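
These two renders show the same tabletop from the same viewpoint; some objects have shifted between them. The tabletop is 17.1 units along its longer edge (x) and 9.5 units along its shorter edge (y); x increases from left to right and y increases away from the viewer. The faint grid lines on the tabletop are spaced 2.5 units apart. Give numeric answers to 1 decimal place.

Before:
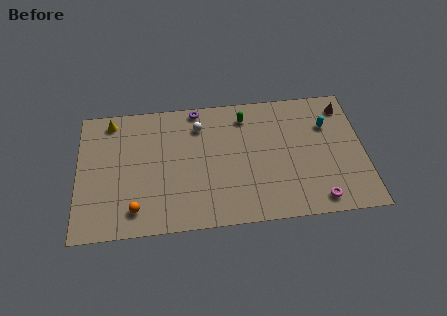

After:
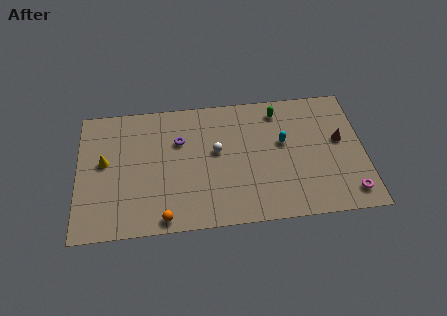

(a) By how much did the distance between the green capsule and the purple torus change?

+3.2

The distance was about 3.0 in the first image and 6.2 in the second, so they moved 3.2 units further apart.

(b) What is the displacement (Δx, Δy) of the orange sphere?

(1.7, -0.8)

The orange sphere was at about (3.4, 1.7) and moved to about (5.1, 0.9).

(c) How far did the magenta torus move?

1.9

The magenta torus was near (14.2, 1.2) before and (16.1, 1.5) after, so it travelled √(1.9² + 0.3²) ≈ 1.9 units.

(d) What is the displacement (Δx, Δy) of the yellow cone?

(-0.4, -3.0)

From the two frames, the yellow cone sits at roughly (2.0, 8.3) before and (1.6, 5.3) after.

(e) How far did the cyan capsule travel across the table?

2.9

The cyan capsule moved from about (15.0, 6.6) to (12.3, 5.6), a distance of √(2.7² + 1.0²) ≈ 2.9.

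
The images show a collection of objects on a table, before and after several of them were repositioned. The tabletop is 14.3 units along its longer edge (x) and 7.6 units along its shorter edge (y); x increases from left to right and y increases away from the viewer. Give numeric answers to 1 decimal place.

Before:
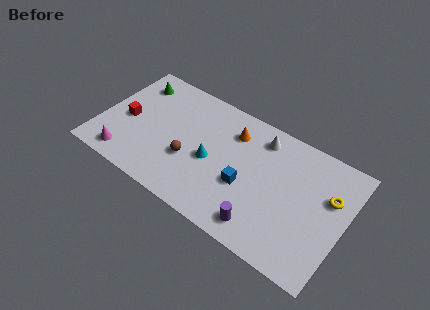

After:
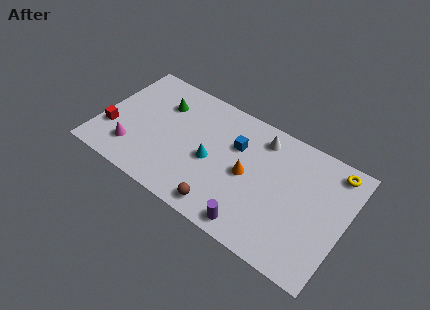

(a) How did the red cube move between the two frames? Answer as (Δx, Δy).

(-0.7, -1.1)

The red cube was at about (1.5, 3.5) and moved to about (0.8, 2.4).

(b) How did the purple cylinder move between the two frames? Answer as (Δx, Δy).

(-0.5, -0.3)

From the two frames, the purple cylinder sits at roughly (10.0, 1.2) before and (9.5, 0.9) after.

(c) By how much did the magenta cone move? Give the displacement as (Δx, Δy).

(0.3, 0.7)

The magenta cone was at about (1.9, 1.1) and moved to about (2.2, 1.8).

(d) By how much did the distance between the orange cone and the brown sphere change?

-0.8

Before: roughly 3.7 units apart; after: 2.9. That's 0.8 units closer together.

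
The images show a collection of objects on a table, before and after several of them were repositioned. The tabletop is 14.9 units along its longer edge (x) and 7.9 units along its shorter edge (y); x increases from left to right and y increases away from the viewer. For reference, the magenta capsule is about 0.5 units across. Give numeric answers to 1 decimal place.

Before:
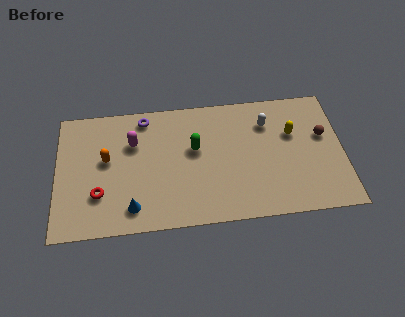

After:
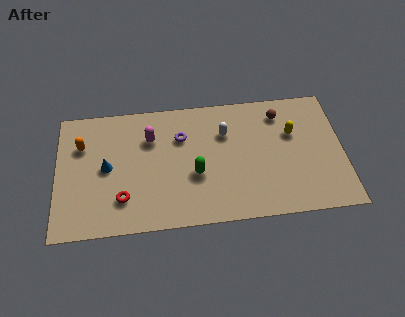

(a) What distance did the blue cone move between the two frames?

2.9

From (3.9, 1.4) to (2.6, 4.0), the blue cone covered √(1.3² + 2.6²) ≈ 2.9 units.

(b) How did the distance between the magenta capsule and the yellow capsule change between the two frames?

-0.9

They were about 8.3 units apart before and 7.4 after — 0.9 units closer together.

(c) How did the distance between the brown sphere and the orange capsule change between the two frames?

-0.9

Before: roughly 11.3 units apart; after: 10.4. That's 0.9 units closer together.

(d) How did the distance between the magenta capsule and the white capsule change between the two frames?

-3.1

The distance was about 7.0 in the first image and 3.9 in the second, so they moved 3.1 units closer together.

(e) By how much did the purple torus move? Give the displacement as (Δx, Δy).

(1.9, -1.4)

The purple torus started near (4.6, 6.9) and ended near (6.5, 5.5).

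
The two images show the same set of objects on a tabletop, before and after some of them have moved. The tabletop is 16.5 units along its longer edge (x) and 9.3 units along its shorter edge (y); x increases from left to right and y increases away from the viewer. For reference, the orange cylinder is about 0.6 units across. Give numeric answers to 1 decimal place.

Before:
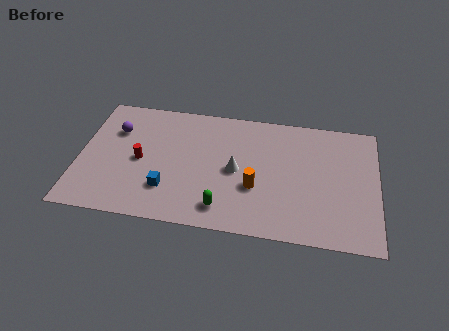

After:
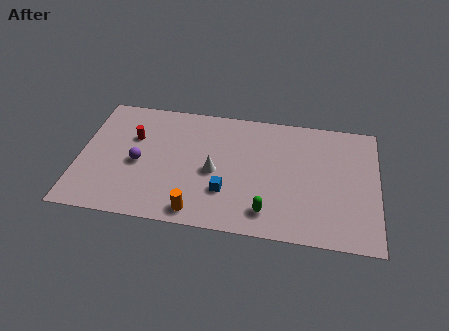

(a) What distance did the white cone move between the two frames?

1.2

The white cone moved from about (8.7, 4.5) to (7.5, 4.2), a distance of √(1.2² + 0.3²) ≈ 1.2.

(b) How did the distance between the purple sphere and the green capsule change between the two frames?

-0.3

They were about 7.9 units apart before and 7.6 after — 0.3 units closer together.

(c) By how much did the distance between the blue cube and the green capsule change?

-0.7

Before: roughly 3.2 units apart; after: 2.5. That's 0.7 units closer together.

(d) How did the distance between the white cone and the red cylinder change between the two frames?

-0.3

They were about 5.3 units apart before and 5.0 after — 0.3 units closer together.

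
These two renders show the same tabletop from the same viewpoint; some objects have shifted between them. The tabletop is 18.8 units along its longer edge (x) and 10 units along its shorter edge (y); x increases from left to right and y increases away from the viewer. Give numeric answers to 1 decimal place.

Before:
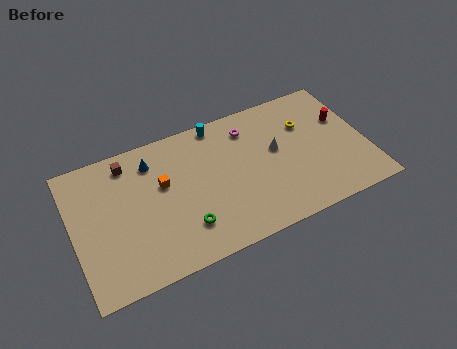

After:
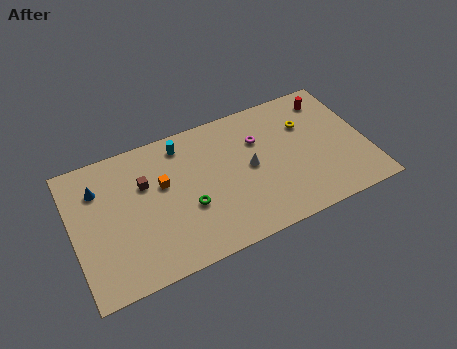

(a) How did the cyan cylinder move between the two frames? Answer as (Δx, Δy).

(-2.4, -0.6)

The cyan cylinder was at about (9.7, 9.1) and moved to about (7.3, 8.5).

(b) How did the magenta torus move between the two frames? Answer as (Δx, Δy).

(0.5, -1.1)

From the two frames, the magenta torus sits at roughly (11.6, 8.0) before and (12.1, 6.9) after.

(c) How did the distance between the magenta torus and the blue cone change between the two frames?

+4.0

They were about 6.3 units apart before and 10.3 after — 4.0 units further apart.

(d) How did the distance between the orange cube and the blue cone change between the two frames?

+2.2

The distance was about 2.0 in the first image and 4.2 in the second, so they moved 2.2 units further apart.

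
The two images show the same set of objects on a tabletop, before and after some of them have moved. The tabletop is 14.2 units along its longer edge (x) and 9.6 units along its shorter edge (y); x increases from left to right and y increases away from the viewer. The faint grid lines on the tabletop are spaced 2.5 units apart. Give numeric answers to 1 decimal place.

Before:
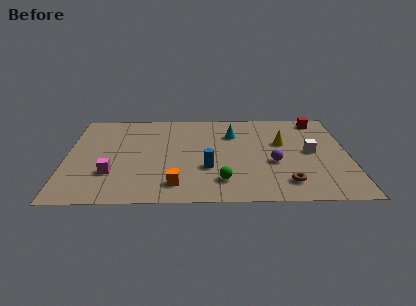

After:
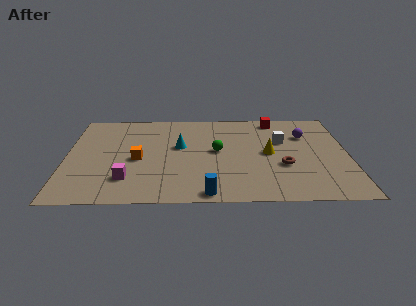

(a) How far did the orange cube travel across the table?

3.2

From (5.5, 1.7) to (3.6, 4.3), the orange cube covered √(1.9² + 2.6²) ≈ 3.2 units.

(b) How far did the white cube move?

1.8

From (12.3, 4.9) to (10.9, 6.1), the white cube covered √(1.4² + 1.2²) ≈ 1.8 units.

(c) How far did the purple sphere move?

3.4

From (10.4, 3.8) to (12.1, 6.7), the purple sphere covered √(1.7² + 2.9²) ≈ 3.4 units.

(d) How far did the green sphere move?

3.1

The green sphere was near (7.8, 2.0) before and (7.6, 5.1) after, so it travelled √(0.2² + 3.1²) ≈ 3.1 units.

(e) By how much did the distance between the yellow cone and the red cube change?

+0.6

The distance was about 3.1 in the first image and 3.7 in the second, so they moved 0.6 units further apart.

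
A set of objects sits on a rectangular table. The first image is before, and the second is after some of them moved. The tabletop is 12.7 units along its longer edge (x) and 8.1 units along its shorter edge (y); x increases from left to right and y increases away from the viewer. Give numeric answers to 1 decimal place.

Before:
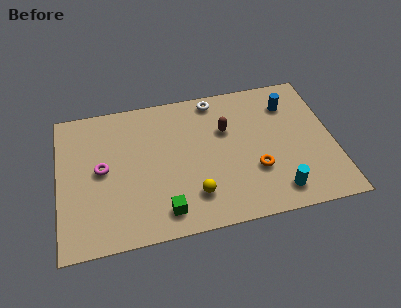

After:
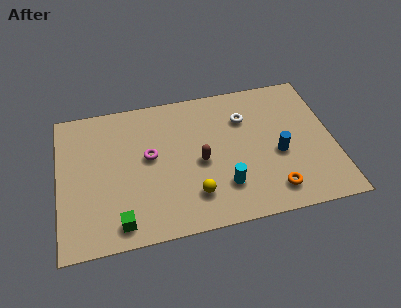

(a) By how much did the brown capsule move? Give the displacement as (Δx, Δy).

(-1.3, -1.6)

The brown capsule was at about (7.8, 5.3) and moved to about (6.5, 3.7).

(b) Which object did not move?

the yellow sphere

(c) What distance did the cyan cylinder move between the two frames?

2.5

The cyan cylinder was near (9.9, 1.3) before and (7.5, 2.1) after, so it travelled √(2.4² + 0.8²) ≈ 2.5 units.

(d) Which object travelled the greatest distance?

the blue cylinder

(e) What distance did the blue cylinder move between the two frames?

2.9

From (10.8, 6.2) to (10.1, 3.4), the blue cylinder covered √(0.7² + 2.8²) ≈ 2.9 units.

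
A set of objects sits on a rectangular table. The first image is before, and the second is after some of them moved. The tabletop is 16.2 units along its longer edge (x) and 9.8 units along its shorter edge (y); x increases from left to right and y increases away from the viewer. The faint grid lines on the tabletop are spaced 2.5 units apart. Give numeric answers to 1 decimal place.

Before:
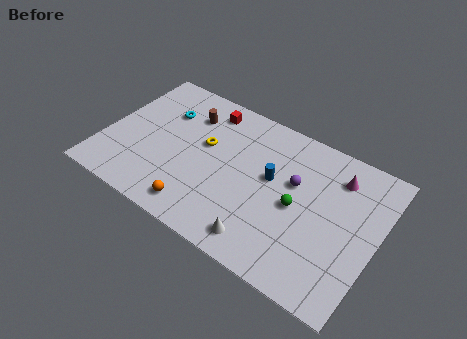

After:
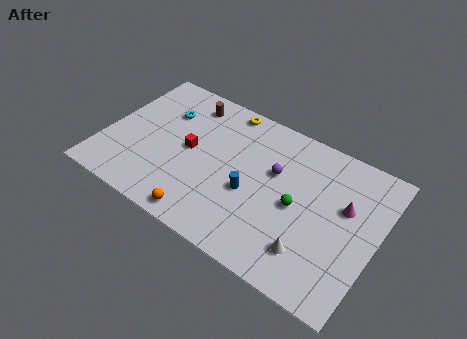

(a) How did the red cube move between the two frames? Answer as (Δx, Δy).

(-0.5, -3.3)

From the two frames, the red cube sits at roughly (5.5, 8.3) before and (5.0, 5.0) after.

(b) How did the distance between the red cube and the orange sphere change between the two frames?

-2.6

Before: roughly 6.9 units apart; after: 4.3. That's 2.6 units closer together.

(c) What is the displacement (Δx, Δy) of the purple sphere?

(-1.2, 0.1)

From the two frames, the purple sphere sits at roughly (11.2, 6.0) before and (10.0, 6.1) after.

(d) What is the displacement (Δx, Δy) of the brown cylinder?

(-0.2, 0.8)

The brown cylinder was at about (4.5, 7.4) and moved to about (4.3, 8.2).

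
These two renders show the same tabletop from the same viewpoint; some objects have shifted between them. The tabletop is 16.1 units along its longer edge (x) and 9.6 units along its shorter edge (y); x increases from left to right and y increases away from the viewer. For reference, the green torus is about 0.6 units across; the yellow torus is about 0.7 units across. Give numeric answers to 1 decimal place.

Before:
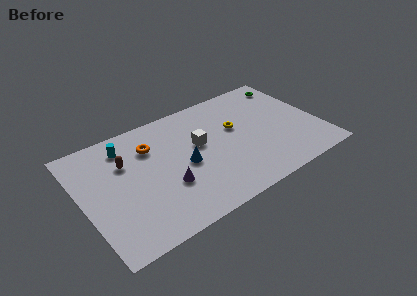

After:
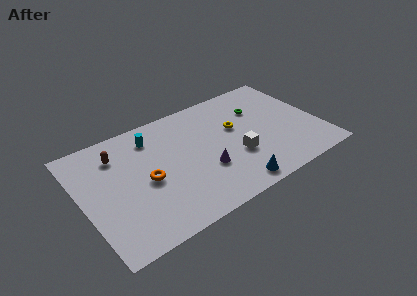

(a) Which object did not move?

the yellow torus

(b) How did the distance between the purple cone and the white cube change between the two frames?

-1.3

Before: roughly 3.5 units apart; after: 2.2. That's 1.3 units closer together.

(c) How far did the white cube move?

3.1

The white cube moved from about (8.0, 5.6) to (10.2, 3.4), a distance of √(2.2² + 2.2²) ≈ 3.1.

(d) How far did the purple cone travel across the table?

2.6

From (5.4, 3.3) to (8.0, 3.3), the purple cone covered √(2.6² + 0.0²) ≈ 2.6 units.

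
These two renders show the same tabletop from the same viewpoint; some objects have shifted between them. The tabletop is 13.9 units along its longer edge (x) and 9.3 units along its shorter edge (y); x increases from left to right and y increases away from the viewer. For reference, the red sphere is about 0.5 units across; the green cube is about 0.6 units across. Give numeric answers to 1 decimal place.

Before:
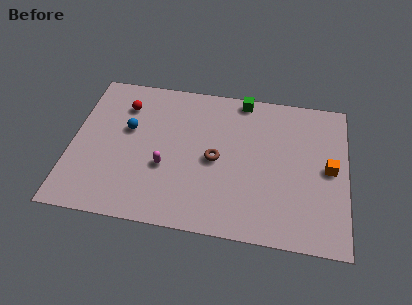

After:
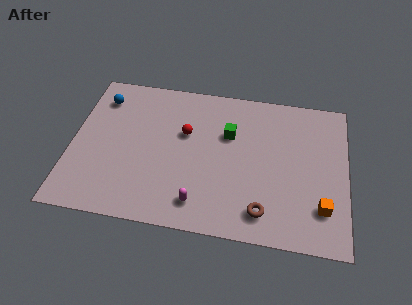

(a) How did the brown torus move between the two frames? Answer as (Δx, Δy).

(2.5, -2.8)

The brown torus was at about (7.3, 4.4) and moved to about (9.8, 1.6).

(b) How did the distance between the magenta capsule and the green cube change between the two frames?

-1.5

Before: roughly 6.2 units apart; after: 4.7. That's 1.5 units closer together.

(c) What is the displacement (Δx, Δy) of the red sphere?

(3.2, -1.3)

From the two frames, the red sphere sits at roughly (2.5, 7.1) before and (5.7, 5.8) after.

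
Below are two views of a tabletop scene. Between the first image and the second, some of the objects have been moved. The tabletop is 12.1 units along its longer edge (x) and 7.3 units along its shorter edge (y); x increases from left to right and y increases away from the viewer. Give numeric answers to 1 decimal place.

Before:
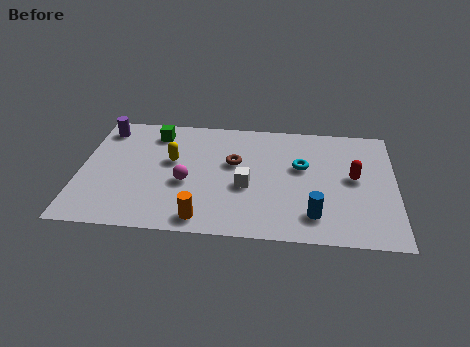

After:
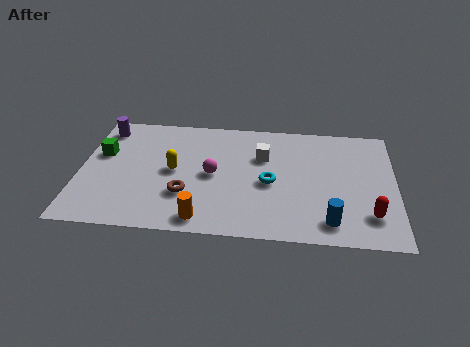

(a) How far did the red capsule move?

2.3

From (10.5, 3.9) to (11.1, 1.7), the red capsule covered √(0.6² + 2.2²) ≈ 2.3 units.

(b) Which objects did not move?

the purple cylinder and the orange cylinder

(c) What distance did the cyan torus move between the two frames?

1.6

The cyan torus was near (8.5, 4.4) before and (7.3, 3.3) after, so it travelled √(1.2² + 1.1²) ≈ 1.6 units.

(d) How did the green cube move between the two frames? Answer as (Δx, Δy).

(-2.0, -1.5)

The green cube was at about (2.8, 6.0) and moved to about (0.8, 4.5).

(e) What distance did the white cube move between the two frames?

2.0

From (6.4, 3.0) to (7.0, 4.9), the white cube covered √(0.6² + 1.9²) ≈ 2.0 units.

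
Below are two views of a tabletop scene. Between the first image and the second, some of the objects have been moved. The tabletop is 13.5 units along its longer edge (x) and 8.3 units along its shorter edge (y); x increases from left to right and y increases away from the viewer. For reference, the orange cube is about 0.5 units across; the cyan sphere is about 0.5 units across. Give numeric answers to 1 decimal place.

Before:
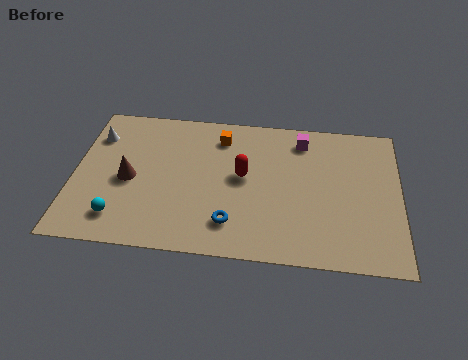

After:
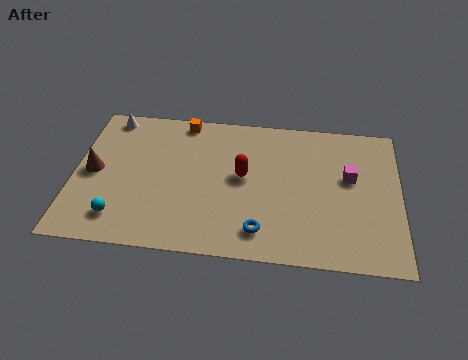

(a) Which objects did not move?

the red capsule and the cyan sphere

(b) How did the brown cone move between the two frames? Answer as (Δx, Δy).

(-1.5, 0.3)

From the two frames, the brown cone sits at roughly (2.3, 3.8) before and (0.8, 4.1) after.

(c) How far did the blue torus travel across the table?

1.2

The blue torus moved from about (6.6, 1.8) to (7.8, 1.5), a distance of √(1.2² + 0.3²) ≈ 1.2.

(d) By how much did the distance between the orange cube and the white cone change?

-2.1

They were about 5.2 units apart before and 3.1 after — 2.1 units closer together.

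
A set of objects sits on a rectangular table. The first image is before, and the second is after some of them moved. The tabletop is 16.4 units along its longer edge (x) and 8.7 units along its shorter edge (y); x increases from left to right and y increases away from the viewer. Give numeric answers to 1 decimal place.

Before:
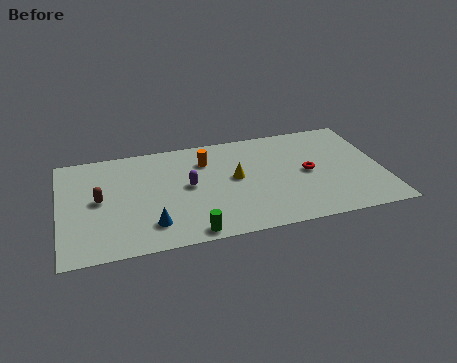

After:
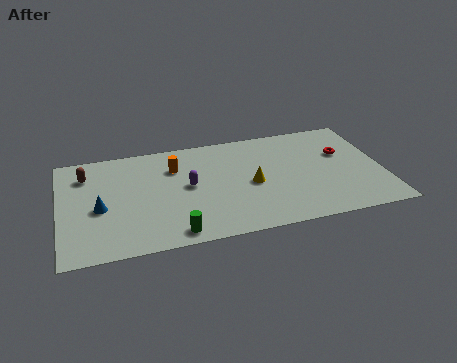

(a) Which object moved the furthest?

the blue cone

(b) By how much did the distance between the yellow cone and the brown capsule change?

+1.8

Before: roughly 6.9 units apart; after: 8.7. That's 1.8 units further apart.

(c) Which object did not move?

the purple capsule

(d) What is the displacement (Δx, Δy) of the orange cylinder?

(-1.6, -0.2)

The orange cylinder started near (7.5, 6.5) and ended near (5.9, 6.3).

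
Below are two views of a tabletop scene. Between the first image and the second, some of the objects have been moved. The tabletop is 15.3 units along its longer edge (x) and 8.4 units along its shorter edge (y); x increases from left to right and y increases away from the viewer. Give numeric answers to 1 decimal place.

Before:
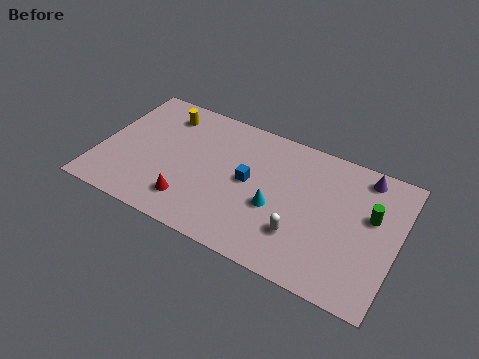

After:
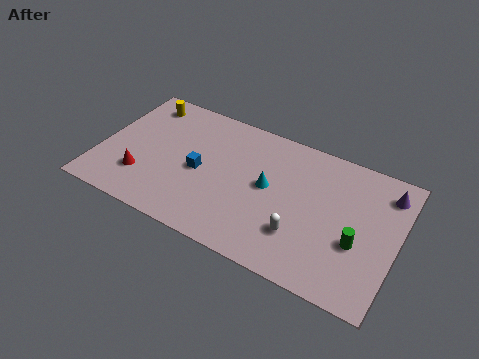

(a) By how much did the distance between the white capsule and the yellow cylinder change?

+1.2

The distance was about 8.9 in the first image and 10.1 in the second, so they moved 1.2 units further apart.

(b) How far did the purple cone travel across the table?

1.3

From (13.3, 7.3) to (14.5, 6.8), the purple cone covered √(1.2² + 0.5²) ≈ 1.3 units.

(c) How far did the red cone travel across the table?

2.6

The red cone was near (5.0, 1.8) before and (2.4, 2.3) after, so it travelled √(2.6² + 0.5²) ≈ 2.6 units.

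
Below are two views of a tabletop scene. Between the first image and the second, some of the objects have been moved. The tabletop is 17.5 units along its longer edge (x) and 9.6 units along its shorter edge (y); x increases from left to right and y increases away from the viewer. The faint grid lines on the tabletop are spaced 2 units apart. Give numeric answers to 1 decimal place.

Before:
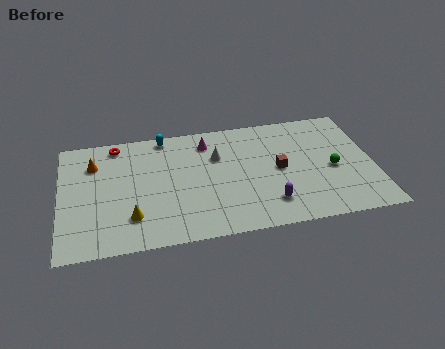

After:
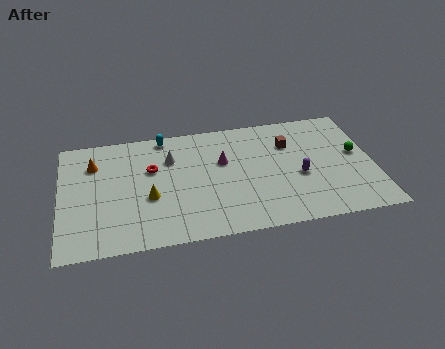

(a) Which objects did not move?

the orange cone and the cyan capsule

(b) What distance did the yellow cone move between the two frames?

1.7

The yellow cone was near (3.9, 2.4) before and (4.9, 3.8) after, so it travelled √(1.0² + 1.4²) ≈ 1.7 units.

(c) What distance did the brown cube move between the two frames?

2.1

The brown cube moved from about (12.2, 4.8) to (12.9, 6.8), a distance of √(0.7² + 2.0²) ≈ 2.1.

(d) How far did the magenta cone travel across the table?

2.0

From (8.3, 7.8) to (9.1, 6.0), the magenta cone covered √(0.8² + 1.8²) ≈ 2.0 units.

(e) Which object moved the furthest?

the red torus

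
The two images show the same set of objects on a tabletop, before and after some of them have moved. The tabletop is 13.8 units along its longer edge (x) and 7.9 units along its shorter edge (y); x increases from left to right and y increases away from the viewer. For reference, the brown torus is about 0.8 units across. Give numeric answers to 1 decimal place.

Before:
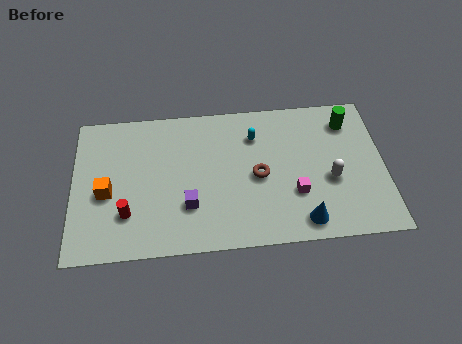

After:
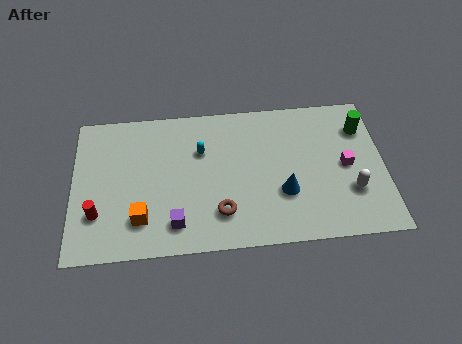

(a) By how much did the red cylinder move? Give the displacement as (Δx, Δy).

(-1.3, 0.1)

From the two frames, the red cylinder sits at roughly (2.4, 2.2) before and (1.1, 2.3) after.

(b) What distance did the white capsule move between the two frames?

1.1

The white capsule moved from about (11.4, 3.2) to (12.3, 2.5), a distance of √(0.9² + 0.7²) ≈ 1.1.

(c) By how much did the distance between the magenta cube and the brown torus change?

+4.0

Before: roughly 1.9 units apart; after: 5.9. That's 4.0 units further apart.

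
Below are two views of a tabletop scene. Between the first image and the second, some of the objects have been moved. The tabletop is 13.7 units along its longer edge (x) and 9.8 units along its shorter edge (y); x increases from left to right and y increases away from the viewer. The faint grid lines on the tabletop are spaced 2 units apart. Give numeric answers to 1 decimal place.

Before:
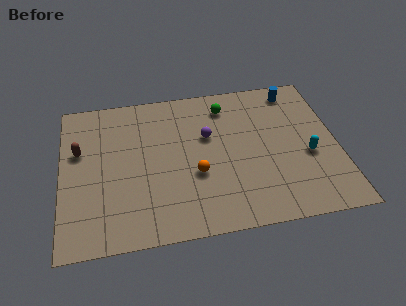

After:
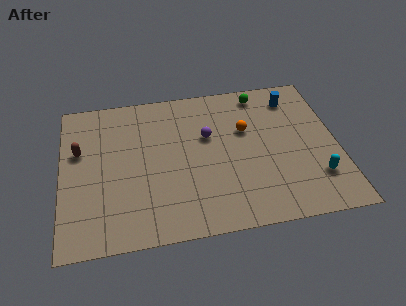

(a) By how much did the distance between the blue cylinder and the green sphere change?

-1.8

They were about 3.5 units apart before and 1.7 after — 1.8 units closer together.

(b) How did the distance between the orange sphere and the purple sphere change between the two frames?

-0.6

Before: roughly 2.5 units apart; after: 1.9. That's 0.6 units closer together.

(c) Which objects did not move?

the purple sphere and the brown capsule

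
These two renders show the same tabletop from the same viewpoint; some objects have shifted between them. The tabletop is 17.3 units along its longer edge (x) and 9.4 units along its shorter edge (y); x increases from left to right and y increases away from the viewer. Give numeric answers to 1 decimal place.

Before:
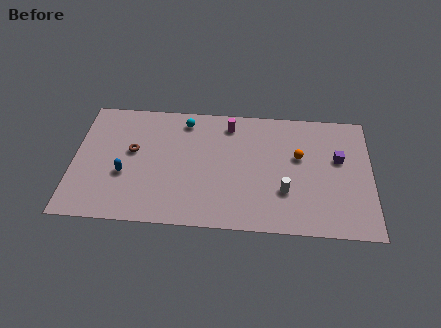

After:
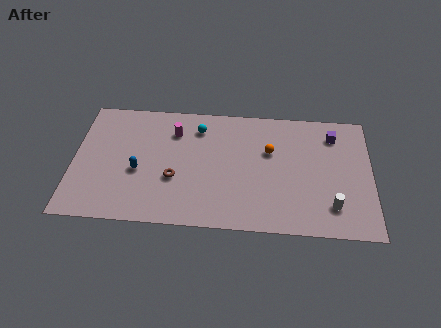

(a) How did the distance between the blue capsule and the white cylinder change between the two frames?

+2.0

The distance was about 9.3 in the first image and 11.3 in the second, so they moved 2.0 units further apart.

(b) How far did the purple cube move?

1.8

The purple cube was near (15.4, 5.7) before and (15.1, 7.5) after, so it travelled √(0.3² + 1.8²) ≈ 1.8 units.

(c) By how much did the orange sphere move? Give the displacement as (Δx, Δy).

(-1.7, 0.3)

The orange sphere was at about (13.1, 5.7) and moved to about (11.4, 6.0).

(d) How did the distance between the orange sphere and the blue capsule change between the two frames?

-2.4

They were about 10.3 units apart before and 7.9 after — 2.4 units closer together.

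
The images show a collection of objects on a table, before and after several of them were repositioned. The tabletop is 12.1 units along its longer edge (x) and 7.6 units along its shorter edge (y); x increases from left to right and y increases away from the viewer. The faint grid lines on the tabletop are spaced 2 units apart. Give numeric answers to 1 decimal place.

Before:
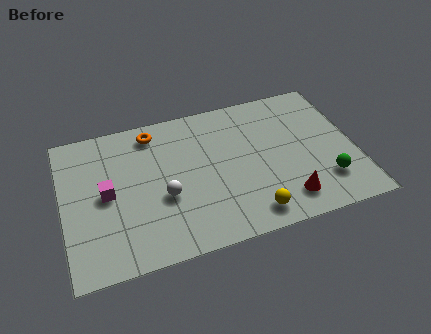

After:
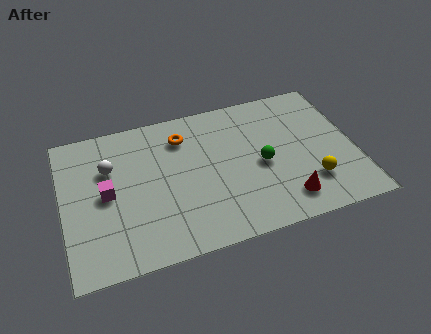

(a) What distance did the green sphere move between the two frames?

3.0

From (10.7, 1.9) to (8.2, 3.5), the green sphere covered √(2.5² + 1.6²) ≈ 3.0 units.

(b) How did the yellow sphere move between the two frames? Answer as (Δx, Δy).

(2.6, 0.9)

The yellow sphere started near (7.5, 1.1) and ended near (10.1, 2.0).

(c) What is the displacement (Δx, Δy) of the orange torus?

(1.2, -0.6)

The orange torus was at about (3.9, 6.5) and moved to about (5.1, 5.9).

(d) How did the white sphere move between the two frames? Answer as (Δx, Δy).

(-2.1, 2.1)

The white sphere was at about (4.1, 3.0) and moved to about (2.0, 5.1).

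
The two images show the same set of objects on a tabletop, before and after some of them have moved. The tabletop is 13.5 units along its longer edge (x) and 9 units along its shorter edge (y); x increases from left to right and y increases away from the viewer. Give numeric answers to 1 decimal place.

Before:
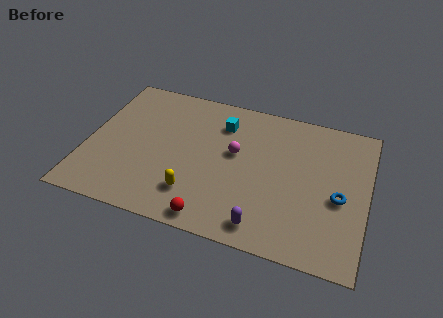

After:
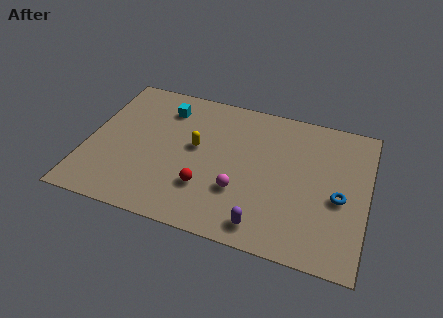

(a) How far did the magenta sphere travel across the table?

2.3

From (7.1, 5.2) to (7.5, 2.9), the magenta sphere covered √(0.4² + 2.3²) ≈ 2.3 units.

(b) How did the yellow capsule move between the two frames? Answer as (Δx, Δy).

(-0.2, 2.9)

The yellow capsule started near (5.4, 2.1) and ended near (5.2, 5.0).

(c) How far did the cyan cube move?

2.8

The cyan cube moved from about (6.3, 6.9) to (3.5, 7.1), a distance of √(2.8² + 0.2²) ≈ 2.8.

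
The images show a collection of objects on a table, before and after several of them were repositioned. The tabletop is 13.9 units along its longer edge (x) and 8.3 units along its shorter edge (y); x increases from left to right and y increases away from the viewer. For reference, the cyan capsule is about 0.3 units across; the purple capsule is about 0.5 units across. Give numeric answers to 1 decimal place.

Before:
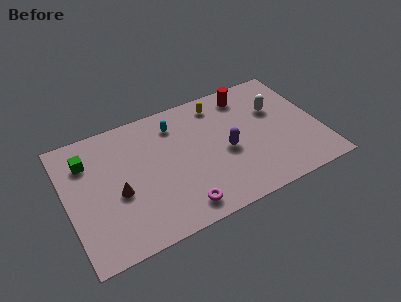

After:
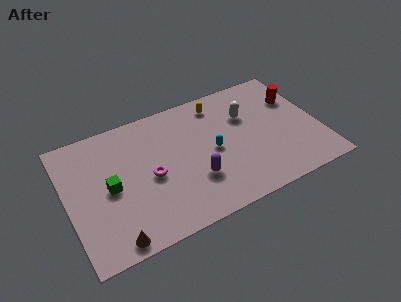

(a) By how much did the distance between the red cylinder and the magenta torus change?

+1.3

They were about 7.3 units apart before and 8.6 after — 1.3 units further apart.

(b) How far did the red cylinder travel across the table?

2.9

From (10.3, 7.0) to (12.9, 5.7), the red cylinder covered √(2.6² + 1.3²) ≈ 2.9 units.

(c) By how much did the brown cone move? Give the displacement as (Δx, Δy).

(-0.6, -2.7)

The brown cone started near (2.7, 3.5) and ended near (2.1, 0.8).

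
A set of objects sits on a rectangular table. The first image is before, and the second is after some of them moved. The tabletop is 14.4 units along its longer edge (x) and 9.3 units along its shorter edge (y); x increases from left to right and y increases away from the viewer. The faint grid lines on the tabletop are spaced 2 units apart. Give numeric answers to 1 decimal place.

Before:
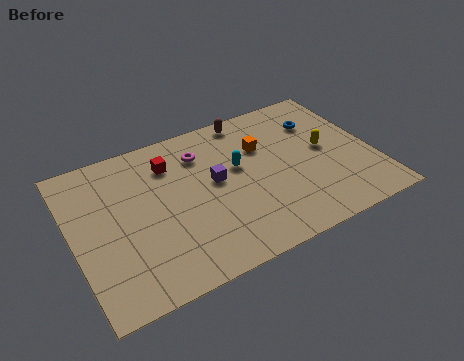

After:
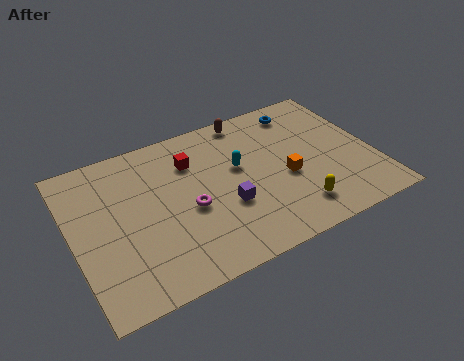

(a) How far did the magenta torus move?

3.3

The magenta torus was near (6.4, 7.1) before and (5.4, 4.0) after, so it travelled √(1.0² + 3.1²) ≈ 3.3 units.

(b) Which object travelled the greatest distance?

the yellow capsule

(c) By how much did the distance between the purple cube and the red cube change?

+0.8

They were about 2.8 units apart before and 3.6 after — 0.8 units further apart.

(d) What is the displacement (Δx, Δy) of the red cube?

(1.0, -0.3)

From the two frames, the red cube sits at roughly (4.9, 7.1) before and (5.9, 6.8) after.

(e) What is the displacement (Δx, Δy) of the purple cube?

(0.3, -1.7)

The purple cube started near (6.8, 5.1) and ended near (7.1, 3.4).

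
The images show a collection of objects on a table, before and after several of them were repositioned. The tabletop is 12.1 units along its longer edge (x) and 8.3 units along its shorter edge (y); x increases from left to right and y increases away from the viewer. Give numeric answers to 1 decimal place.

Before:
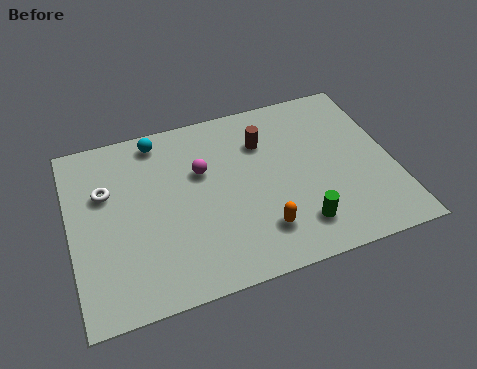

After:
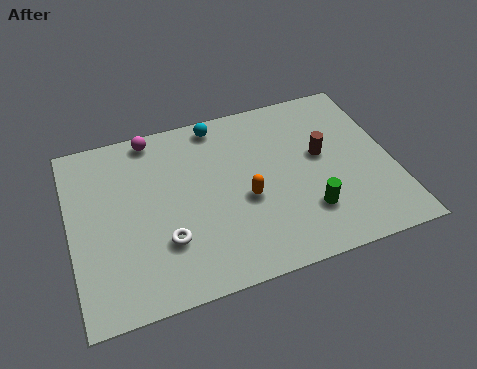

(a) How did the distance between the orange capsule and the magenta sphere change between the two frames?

+1.2

Before: roughly 3.9 units apart; after: 5.1. That's 1.2 units further apart.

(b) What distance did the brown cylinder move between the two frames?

2.5

The brown cylinder moved from about (7.4, 6.0) to (9.5, 4.7), a distance of √(2.1² + 1.3²) ≈ 2.5.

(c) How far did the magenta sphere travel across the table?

2.8

The magenta sphere moved from about (5.0, 5.3) to (3.3, 7.5), a distance of √(1.7² + 2.2²) ≈ 2.8.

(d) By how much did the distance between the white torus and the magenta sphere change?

+1.4

Before: roughly 3.6 units apart; after: 5.0. That's 1.4 units further apart.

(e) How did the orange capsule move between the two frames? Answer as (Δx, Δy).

(-0.4, 1.6)

The orange capsule started near (6.9, 1.9) and ended near (6.5, 3.5).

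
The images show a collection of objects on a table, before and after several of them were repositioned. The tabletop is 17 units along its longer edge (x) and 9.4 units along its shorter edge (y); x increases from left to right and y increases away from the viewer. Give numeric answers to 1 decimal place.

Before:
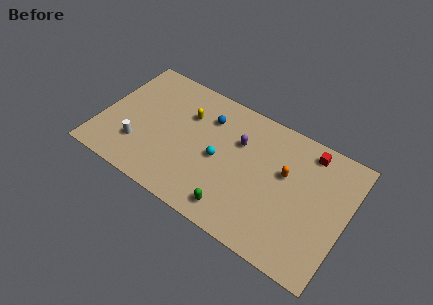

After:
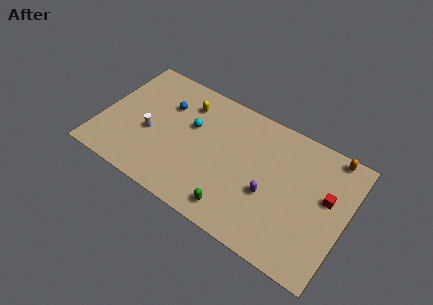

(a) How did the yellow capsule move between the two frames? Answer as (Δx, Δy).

(-0.2, 0.8)

From the two frames, the yellow capsule sits at roughly (5.7, 6.5) before and (5.5, 7.3) after.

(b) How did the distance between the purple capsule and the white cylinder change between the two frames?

+0.9

The distance was about 7.5 in the first image and 8.4 in the second, so they moved 0.9 units further apart.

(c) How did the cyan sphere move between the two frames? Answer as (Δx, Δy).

(-2.2, 1.4)

The cyan sphere was at about (8.3, 4.4) and moved to about (6.1, 5.8).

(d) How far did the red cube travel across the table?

3.1

The red cube moved from about (14.0, 8.1) to (15.6, 5.5), a distance of √(1.6² + 2.6²) ≈ 3.1.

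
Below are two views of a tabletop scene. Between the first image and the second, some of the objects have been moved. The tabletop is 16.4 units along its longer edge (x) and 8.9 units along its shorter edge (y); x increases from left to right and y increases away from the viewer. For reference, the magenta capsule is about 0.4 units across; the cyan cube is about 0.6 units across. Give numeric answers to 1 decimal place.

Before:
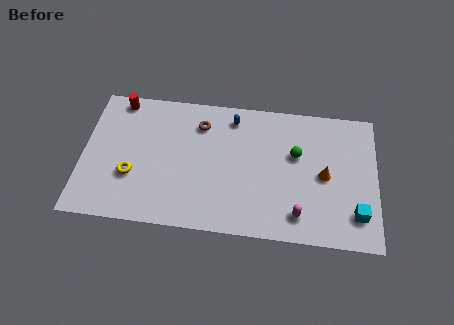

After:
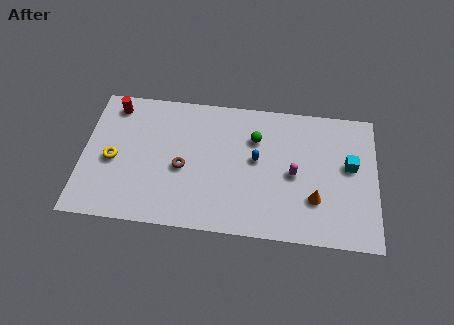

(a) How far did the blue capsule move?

3.0

The blue capsule moved from about (8.3, 7.5) to (9.7, 4.9), a distance of √(1.4² + 2.6²) ≈ 3.0.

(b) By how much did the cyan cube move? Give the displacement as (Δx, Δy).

(-0.4, 3.1)

From the two frames, the cyan cube sits at roughly (15.3, 2.0) before and (14.9, 5.1) after.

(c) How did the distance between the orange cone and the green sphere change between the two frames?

+3.0

They were about 2.0 units apart before and 5.0 after — 3.0 units further apart.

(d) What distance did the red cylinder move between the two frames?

0.5

The red cylinder moved from about (1.9, 8.0) to (1.6, 7.6), a distance of √(0.3² + 0.4²) ≈ 0.5.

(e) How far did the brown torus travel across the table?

3.1

The brown torus was near (6.5, 6.9) before and (5.6, 3.9) after, so it travelled √(0.9² + 3.0²) ≈ 3.1 units.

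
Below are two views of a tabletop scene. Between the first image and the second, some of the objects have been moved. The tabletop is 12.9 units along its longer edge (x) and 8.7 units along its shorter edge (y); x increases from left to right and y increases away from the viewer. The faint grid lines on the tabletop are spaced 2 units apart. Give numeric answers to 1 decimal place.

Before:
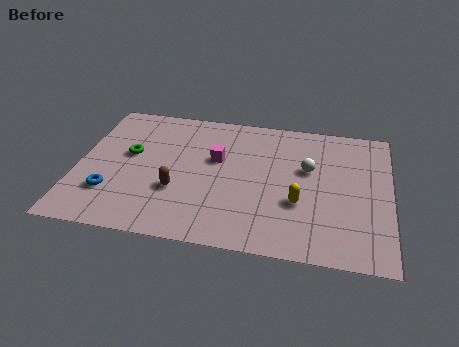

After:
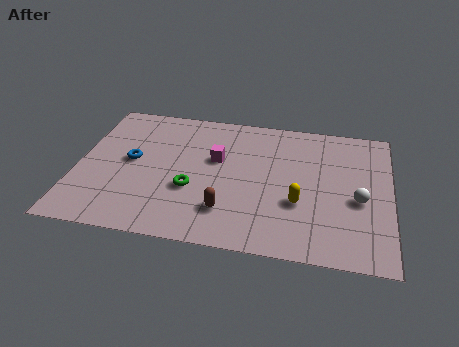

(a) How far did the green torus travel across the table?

3.2

The green torus moved from about (2.1, 5.0) to (4.8, 3.2), a distance of √(2.7² + 1.8²) ≈ 3.2.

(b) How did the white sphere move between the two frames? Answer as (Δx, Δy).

(2.1, -1.6)

From the two frames, the white sphere sits at roughly (9.5, 5.3) before and (11.6, 3.7) after.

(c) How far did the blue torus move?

2.3

The blue torus was near (1.5, 2.4) before and (2.2, 4.6) after, so it travelled √(0.7² + 2.2²) ≈ 2.3 units.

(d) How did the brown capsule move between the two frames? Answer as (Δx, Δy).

(2.1, -0.9)

The brown capsule was at about (4.2, 3.0) and moved to about (6.3, 2.1).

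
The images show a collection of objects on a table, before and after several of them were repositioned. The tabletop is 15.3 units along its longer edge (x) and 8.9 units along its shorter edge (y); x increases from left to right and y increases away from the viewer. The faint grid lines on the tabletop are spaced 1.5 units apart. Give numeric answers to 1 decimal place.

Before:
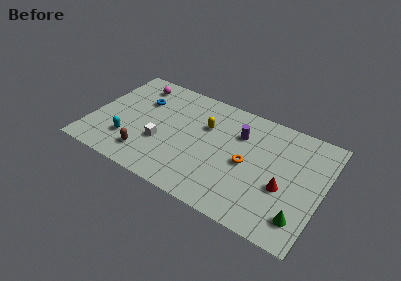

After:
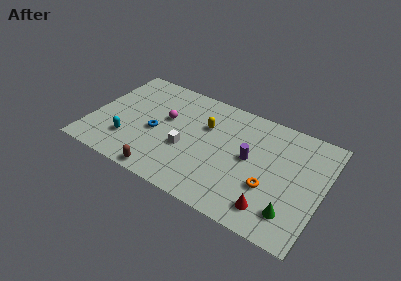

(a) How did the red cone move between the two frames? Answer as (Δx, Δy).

(-0.6, -1.9)

The red cone started near (12.9, 3.5) and ended near (12.3, 1.6).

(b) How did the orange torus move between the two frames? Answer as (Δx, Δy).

(1.6, -1.1)

The orange torus was at about (10.4, 4.2) and moved to about (12.0, 3.1).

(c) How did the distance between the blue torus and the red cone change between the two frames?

-1.9

Before: roughly 10.2 units apart; after: 8.3. That's 1.9 units closer together.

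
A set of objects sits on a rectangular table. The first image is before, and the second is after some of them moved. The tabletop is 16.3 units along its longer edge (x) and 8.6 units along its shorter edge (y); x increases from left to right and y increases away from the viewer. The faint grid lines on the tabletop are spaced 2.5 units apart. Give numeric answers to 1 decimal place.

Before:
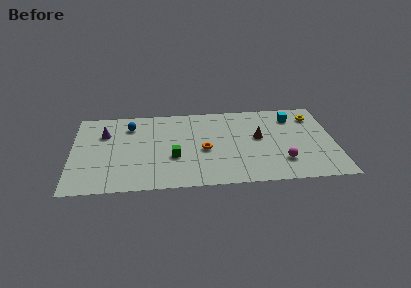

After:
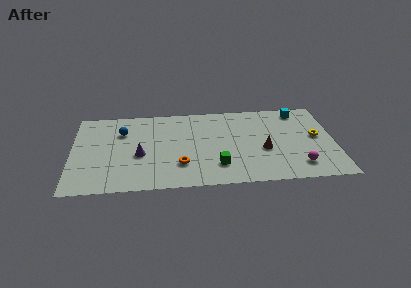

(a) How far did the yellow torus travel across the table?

2.2

The yellow torus was near (15.1, 6.8) before and (15.2, 4.6) after, so it travelled √(0.1² + 2.2²) ≈ 2.2 units.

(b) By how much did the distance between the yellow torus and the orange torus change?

+1.3

They were about 7.5 units apart before and 8.8 after — 1.3 units further apart.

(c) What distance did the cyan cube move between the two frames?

0.7

From (13.8, 6.8) to (14.2, 7.4), the cyan cube covered √(0.4² + 0.6²) ≈ 0.7 units.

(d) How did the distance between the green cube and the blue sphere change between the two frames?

+2.7

The distance was about 4.4 in the first image and 7.1 in the second, so they moved 2.7 units further apart.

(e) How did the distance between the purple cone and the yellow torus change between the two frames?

-2.1

They were about 13.1 units apart before and 11.0 after — 2.1 units closer together.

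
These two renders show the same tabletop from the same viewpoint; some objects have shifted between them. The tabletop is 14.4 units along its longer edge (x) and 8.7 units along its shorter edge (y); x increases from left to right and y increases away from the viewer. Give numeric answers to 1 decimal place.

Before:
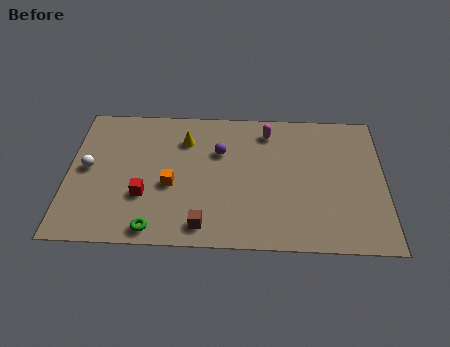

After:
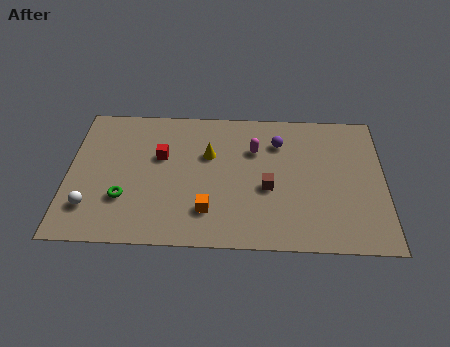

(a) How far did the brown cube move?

3.8

The brown cube moved from about (6.2, 1.2) to (9.1, 3.6), a distance of √(2.9² + 2.4²) ≈ 3.8.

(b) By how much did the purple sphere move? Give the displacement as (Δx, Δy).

(2.7, 0.7)

From the two frames, the purple sphere sits at roughly (6.9, 5.8) before and (9.6, 6.5) after.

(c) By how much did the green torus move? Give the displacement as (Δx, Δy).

(-1.4, 1.8)

The green torus was at about (4.0, 0.9) and moved to about (2.6, 2.7).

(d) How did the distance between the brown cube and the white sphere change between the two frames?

+1.9

Before: roughly 6.2 units apart; after: 8.1. That's 1.9 units further apart.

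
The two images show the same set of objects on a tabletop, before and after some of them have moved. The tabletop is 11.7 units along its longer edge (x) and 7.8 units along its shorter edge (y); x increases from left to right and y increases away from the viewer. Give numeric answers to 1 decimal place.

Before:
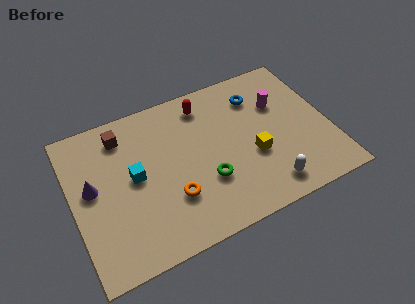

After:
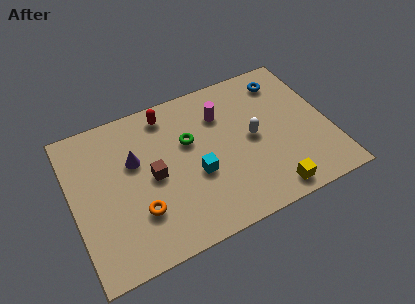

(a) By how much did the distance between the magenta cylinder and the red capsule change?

-0.9

Before: roughly 3.5 units apart; after: 2.6. That's 0.9 units closer together.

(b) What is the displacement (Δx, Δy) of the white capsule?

(-0.3, 2.7)

The white capsule started near (8.5, 1.2) and ended near (8.2, 3.9).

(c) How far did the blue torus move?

1.4

The blue torus moved from about (8.7, 6.0) to (10.0, 6.4), a distance of √(1.3² + 0.4²) ≈ 1.4.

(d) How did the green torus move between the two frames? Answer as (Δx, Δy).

(-0.5, 2.3)

The green torus was at about (5.9, 2.6) and moved to about (5.4, 4.9).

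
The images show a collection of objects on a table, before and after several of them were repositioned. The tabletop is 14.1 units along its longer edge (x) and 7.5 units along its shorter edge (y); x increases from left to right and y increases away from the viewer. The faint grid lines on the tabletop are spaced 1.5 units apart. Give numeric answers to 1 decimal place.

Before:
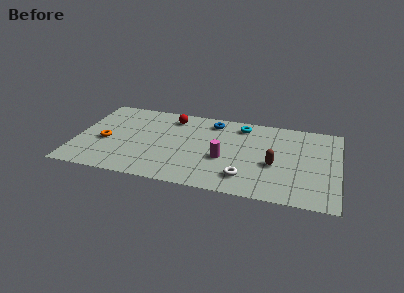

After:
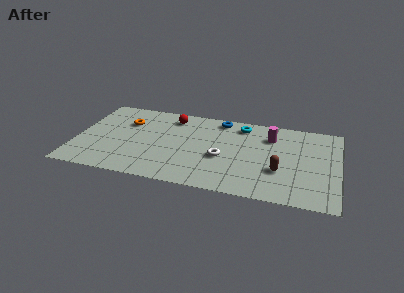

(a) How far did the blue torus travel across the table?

0.5

The blue torus moved from about (7.2, 6.3) to (7.6, 6.6), a distance of √(0.4² + 0.3²) ≈ 0.5.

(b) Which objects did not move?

the cyan torus and the red sphere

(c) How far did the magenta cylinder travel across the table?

3.5

From (8.0, 3.0) to (10.4, 5.6), the magenta cylinder covered √(2.4² + 2.6²) ≈ 3.5 units.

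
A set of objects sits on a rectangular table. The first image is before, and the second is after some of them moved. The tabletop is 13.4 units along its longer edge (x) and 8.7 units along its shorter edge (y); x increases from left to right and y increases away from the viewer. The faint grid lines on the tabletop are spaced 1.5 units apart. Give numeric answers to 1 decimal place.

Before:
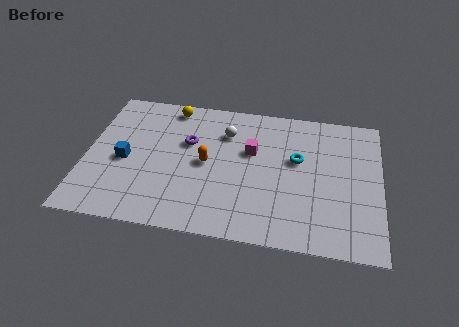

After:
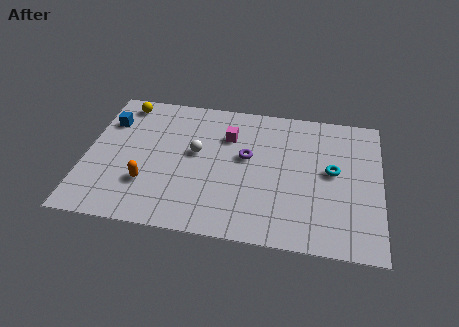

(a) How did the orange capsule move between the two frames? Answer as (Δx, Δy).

(-2.6, -1.7)

The orange capsule was at about (5.5, 4.3) and moved to about (2.9, 2.6).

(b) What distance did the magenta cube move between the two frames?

1.4

From (7.5, 5.4) to (6.4, 6.2), the magenta cube covered √(1.1² + 0.8²) ≈ 1.4 units.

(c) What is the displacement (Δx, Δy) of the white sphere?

(-1.3, -1.5)

The white sphere started near (6.3, 6.4) and ended near (5.0, 4.9).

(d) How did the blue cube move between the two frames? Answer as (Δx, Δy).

(-0.9, 2.4)

The blue cube was at about (1.8, 3.9) and moved to about (0.9, 6.3).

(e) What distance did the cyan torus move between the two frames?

1.7

The cyan torus moved from about (9.6, 5.2) to (11.2, 4.7), a distance of √(1.6² + 0.5²) ≈ 1.7.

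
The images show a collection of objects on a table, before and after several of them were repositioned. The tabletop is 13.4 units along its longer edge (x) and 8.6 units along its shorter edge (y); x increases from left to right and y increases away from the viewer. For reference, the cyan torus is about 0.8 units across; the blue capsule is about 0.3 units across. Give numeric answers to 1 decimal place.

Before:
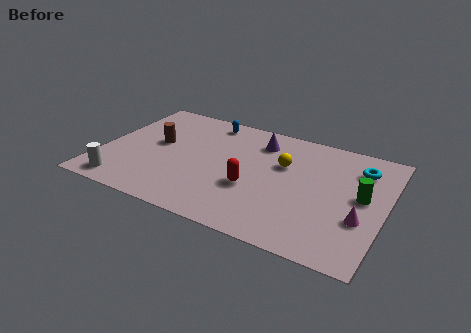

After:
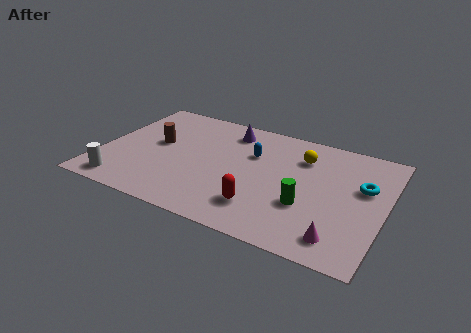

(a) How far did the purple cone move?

1.5

The purple cone moved from about (7.2, 6.8) to (5.7, 7.1), a distance of √(1.5² + 0.3²) ≈ 1.5.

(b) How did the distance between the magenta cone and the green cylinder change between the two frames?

+0.7

They were about 1.6 units apart before and 2.3 after — 0.7 units further apart.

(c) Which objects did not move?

the brown cylinder and the white cylinder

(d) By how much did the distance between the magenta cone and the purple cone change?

+1.8

They were about 6.4 units apart before and 8.2 after — 1.8 units further apart.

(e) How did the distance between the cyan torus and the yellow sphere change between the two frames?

-0.5

They were about 3.7 units apart before and 3.2 after — 0.5 units closer together.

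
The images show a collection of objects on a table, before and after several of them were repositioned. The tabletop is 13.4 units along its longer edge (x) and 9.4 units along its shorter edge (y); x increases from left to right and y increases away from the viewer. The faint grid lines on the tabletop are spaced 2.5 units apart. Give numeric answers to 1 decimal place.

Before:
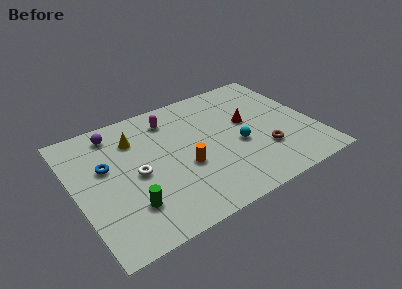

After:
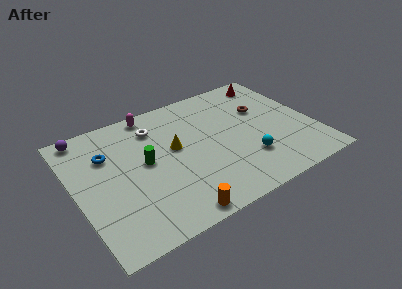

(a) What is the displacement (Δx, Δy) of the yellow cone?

(2.0, -1.7)

The yellow cone was at about (3.6, 7.0) and moved to about (5.6, 5.3).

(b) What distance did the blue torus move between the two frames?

0.8

The blue torus moved from about (1.8, 5.7) to (2.0, 6.5), a distance of √(0.2² + 0.8²) ≈ 0.8.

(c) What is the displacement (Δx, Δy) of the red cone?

(2.0, 2.7)

The red cone was at about (9.8, 5.4) and moved to about (11.8, 8.1).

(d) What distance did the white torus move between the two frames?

3.3

The white torus moved from about (3.3, 4.4) to (4.8, 7.3), a distance of √(1.5² + 2.9²) ≈ 3.3.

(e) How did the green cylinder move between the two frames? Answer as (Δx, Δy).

(1.3, 2.6)

The green cylinder was at about (2.6, 2.4) and moved to about (3.9, 5.0).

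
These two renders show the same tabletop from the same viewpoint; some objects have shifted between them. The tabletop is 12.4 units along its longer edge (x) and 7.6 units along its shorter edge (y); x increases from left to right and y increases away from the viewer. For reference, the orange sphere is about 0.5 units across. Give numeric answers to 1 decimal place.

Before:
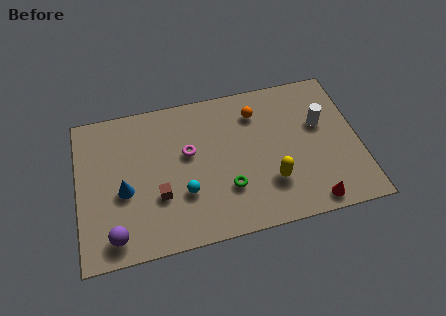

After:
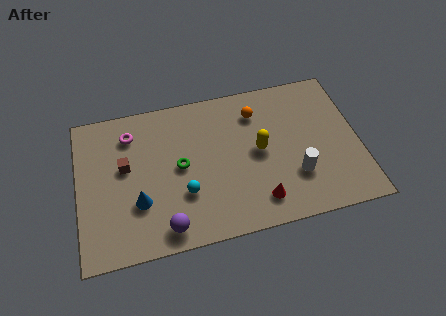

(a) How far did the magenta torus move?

2.9

The magenta torus moved from about (4.9, 4.5) to (2.4, 6.0), a distance of √(2.5² + 1.5²) ≈ 2.9.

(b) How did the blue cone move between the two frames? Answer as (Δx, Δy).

(0.6, -0.7)

The blue cone was at about (2.0, 3.2) and moved to about (2.6, 2.5).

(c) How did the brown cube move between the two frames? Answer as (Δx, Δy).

(-1.4, 1.8)

The brown cube was at about (3.5, 2.6) and moved to about (2.1, 4.4).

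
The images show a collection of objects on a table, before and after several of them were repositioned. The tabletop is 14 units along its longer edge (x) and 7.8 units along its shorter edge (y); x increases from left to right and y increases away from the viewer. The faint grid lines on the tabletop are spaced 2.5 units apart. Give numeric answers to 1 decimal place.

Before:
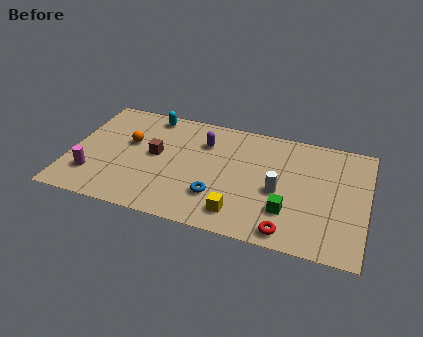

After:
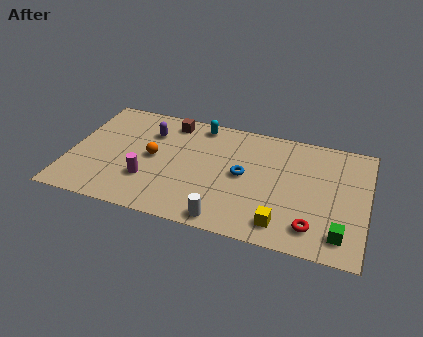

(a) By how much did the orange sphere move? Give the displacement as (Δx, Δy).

(1.2, -0.7)

The orange sphere started near (2.7, 4.7) and ended near (3.9, 4.0).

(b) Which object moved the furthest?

the white cylinder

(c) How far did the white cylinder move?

3.5

The white cylinder moved from about (9.9, 3.4) to (7.6, 0.8), a distance of √(2.3² + 2.6²) ≈ 3.5.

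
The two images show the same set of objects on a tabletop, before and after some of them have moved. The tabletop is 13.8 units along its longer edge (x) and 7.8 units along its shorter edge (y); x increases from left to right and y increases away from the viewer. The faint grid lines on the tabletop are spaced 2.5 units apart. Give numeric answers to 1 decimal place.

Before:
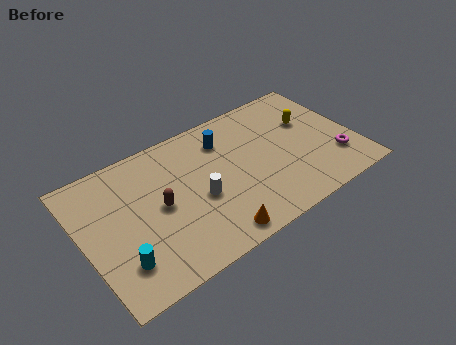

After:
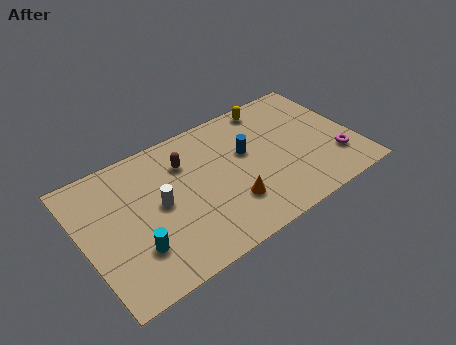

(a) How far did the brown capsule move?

2.4

The brown capsule was near (3.8, 3.9) before and (5.4, 5.7) after, so it travelled √(1.6² + 1.8²) ≈ 2.4 units.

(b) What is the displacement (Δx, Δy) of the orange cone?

(1.1, 1.3)

The orange cone started near (6.0, 0.9) and ended near (7.1, 2.2).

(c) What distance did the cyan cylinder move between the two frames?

0.9

The cyan cylinder moved from about (1.5, 1.9) to (2.3, 2.2), a distance of √(0.8² + 0.3²) ≈ 0.9.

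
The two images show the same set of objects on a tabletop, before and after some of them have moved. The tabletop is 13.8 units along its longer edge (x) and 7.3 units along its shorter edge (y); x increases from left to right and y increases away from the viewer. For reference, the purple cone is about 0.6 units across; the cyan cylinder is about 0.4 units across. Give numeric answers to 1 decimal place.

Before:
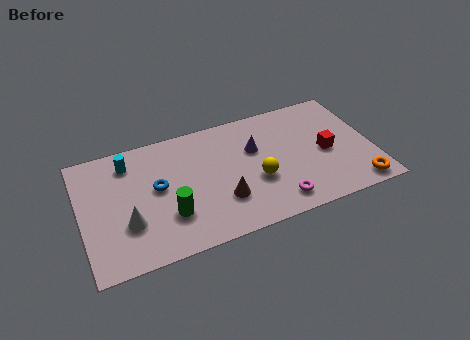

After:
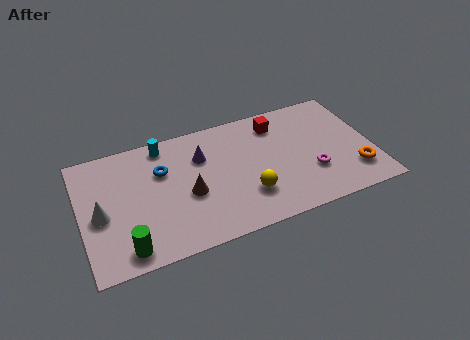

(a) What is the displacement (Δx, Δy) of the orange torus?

(0.0, 0.9)

The orange torus was at about (12.8, 0.9) and moved to about (12.8, 1.8).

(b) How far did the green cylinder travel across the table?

2.4

The green cylinder moved from about (4.0, 2.2) to (1.9, 1.0), a distance of √(2.1² + 1.2²) ≈ 2.4.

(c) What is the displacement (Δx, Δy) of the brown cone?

(-1.5, 0.9)

The brown cone was at about (6.5, 2.2) and moved to about (5.0, 3.1).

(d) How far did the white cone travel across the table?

1.5

From (2.1, 2.4) to (0.9, 3.3), the white cone covered √(1.2² + 0.9²) ≈ 1.5 units.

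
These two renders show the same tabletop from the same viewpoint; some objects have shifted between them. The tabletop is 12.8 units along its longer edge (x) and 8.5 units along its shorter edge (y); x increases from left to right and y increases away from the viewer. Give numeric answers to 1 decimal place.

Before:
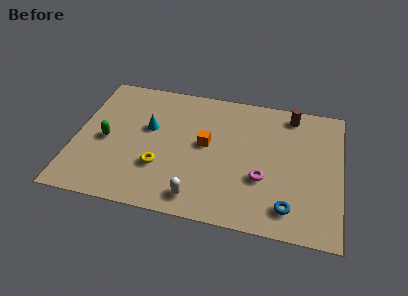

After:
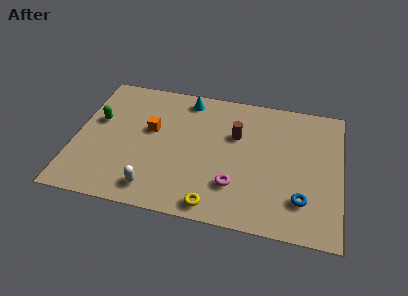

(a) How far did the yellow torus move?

3.2

From (4.2, 2.7) to (6.9, 0.9), the yellow torus covered √(2.7² + 1.8²) ≈ 3.2 units.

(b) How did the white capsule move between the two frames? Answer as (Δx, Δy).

(-2.1, 0.1)

The white capsule started near (6.1, 1.2) and ended near (4.0, 1.3).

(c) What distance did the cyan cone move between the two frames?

2.9

The cyan cone was near (3.5, 5.1) before and (5.2, 7.4) after, so it travelled √(1.7² + 2.3²) ≈ 2.9 units.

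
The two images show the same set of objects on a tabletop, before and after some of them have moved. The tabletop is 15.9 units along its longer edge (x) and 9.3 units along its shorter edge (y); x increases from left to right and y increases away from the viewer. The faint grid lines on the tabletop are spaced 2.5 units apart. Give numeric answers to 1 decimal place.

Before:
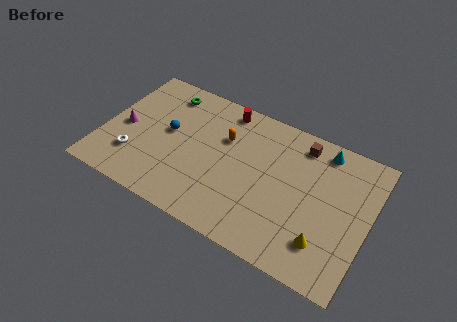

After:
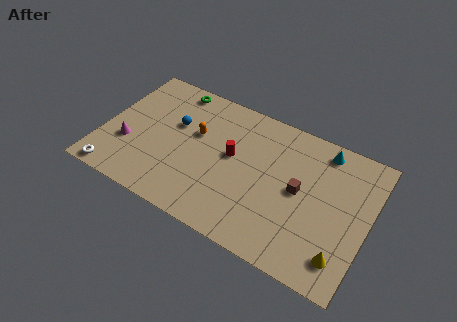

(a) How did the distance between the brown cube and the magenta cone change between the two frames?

-0.6

They were about 10.9 units apart before and 10.3 after — 0.6 units closer together.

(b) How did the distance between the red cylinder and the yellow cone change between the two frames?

-1.3

Before: roughly 9.1 units apart; after: 7.8. That's 1.3 units closer together.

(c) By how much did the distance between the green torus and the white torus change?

+2.5

The distance was about 5.4 in the first image and 7.9 in the second, so they moved 2.5 units further apart.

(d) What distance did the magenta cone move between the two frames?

1.2

From (1.2, 4.3) to (1.6, 3.2), the magenta cone covered √(0.4² + 1.1²) ≈ 1.2 units.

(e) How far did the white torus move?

1.9

The white torus was near (2.1, 2.5) before and (1.2, 0.8) after, so it travelled √(0.9² + 1.7²) ≈ 1.9 units.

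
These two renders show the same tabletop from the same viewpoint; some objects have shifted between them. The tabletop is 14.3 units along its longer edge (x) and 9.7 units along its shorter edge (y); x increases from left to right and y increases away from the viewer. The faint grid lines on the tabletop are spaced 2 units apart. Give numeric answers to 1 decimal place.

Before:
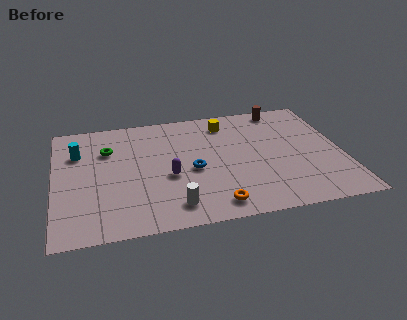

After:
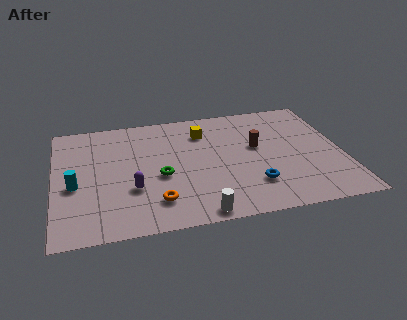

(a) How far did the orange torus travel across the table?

2.9

From (7.7, 1.3) to (4.9, 2.1), the orange torus covered √(2.8² + 0.8²) ≈ 2.9 units.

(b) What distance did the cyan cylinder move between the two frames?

2.7

From (1.2, 6.8) to (1.0, 4.1), the cyan cylinder covered √(0.2² + 2.7²) ≈ 2.7 units.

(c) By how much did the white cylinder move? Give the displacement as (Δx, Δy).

(1.2, -0.8)

The white cylinder was at about (5.7, 1.6) and moved to about (6.9, 0.8).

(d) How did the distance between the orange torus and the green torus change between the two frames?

-5.4

Before: roughly 7.4 units apart; after: 2.0. That's 5.4 units closer together.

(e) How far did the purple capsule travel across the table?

1.9

From (5.6, 4.0) to (3.8, 3.3), the purple capsule covered √(1.8² + 0.7²) ≈ 1.9 units.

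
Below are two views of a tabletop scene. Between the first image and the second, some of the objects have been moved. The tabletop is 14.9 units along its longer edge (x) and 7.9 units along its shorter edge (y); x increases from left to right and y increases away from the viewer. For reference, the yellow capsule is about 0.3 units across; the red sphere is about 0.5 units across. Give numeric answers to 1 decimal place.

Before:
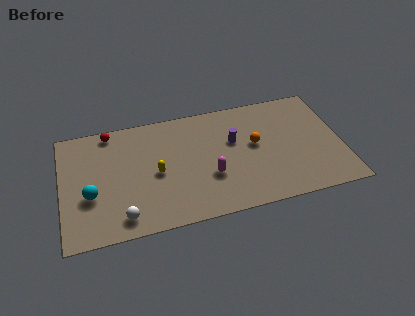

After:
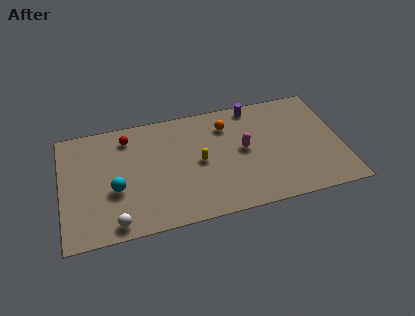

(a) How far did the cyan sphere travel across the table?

1.3

The cyan sphere was near (1.5, 3.0) before and (2.8, 3.1) after, so it travelled √(1.3² + 0.1²) ≈ 1.3 units.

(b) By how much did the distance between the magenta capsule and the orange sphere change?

-0.9

They were about 3.0 units apart before and 2.1 after — 0.9 units closer together.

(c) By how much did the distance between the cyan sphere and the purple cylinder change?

+0.7

They were about 7.9 units apart before and 8.6 after — 0.7 units further apart.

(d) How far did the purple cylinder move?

2.5

The purple cylinder moved from about (9.2, 4.9) to (10.4, 7.1), a distance of √(1.2² + 2.2²) ≈ 2.5.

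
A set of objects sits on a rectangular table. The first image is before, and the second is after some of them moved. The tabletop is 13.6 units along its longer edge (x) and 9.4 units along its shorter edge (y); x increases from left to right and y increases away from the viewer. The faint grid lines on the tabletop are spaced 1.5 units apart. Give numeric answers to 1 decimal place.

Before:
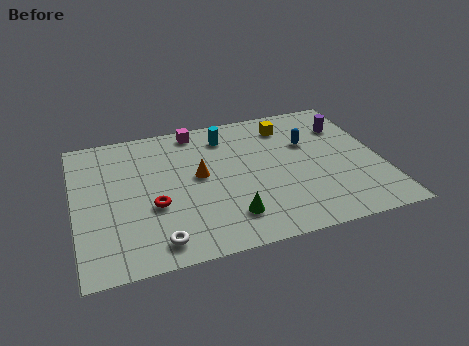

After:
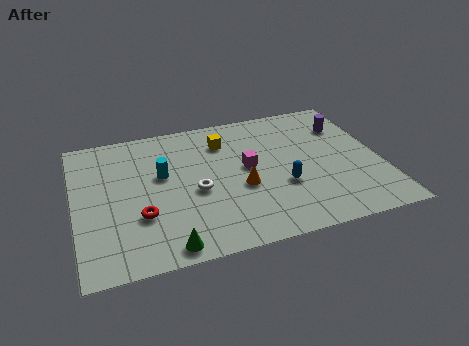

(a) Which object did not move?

the purple cylinder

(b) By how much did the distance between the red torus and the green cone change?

-1.2

Before: roughly 3.6 units apart; after: 2.4. That's 1.2 units closer together.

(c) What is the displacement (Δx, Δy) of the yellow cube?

(-2.9, -0.4)

From the two frames, the yellow cube sits at roughly (9.7, 7.6) before and (6.8, 7.2) after.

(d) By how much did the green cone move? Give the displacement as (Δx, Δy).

(-2.8, -1.1)

The green cone was at about (6.6, 2.0) and moved to about (3.8, 0.9).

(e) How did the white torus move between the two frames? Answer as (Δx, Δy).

(1.9, 2.8)

From the two frames, the white torus sits at roughly (3.4, 1.3) before and (5.3, 4.1) after.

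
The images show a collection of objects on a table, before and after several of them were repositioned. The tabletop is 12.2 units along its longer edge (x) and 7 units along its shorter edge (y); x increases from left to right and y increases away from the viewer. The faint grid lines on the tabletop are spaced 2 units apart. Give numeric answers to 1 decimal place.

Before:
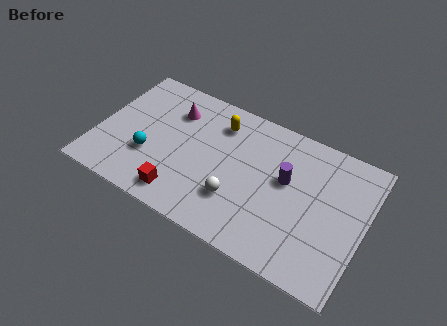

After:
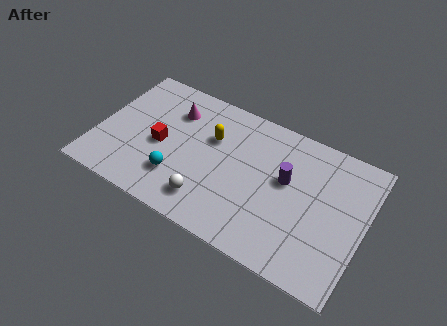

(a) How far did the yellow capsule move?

0.9

The yellow capsule moved from about (5.3, 5.5) to (5.1, 4.6), a distance of √(0.2² + 0.9²) ≈ 0.9.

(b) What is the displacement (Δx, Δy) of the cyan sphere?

(1.4, -0.5)

From the two frames, the cyan sphere sits at roughly (2.5, 2.4) before and (3.9, 1.9) after.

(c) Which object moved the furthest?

the red cube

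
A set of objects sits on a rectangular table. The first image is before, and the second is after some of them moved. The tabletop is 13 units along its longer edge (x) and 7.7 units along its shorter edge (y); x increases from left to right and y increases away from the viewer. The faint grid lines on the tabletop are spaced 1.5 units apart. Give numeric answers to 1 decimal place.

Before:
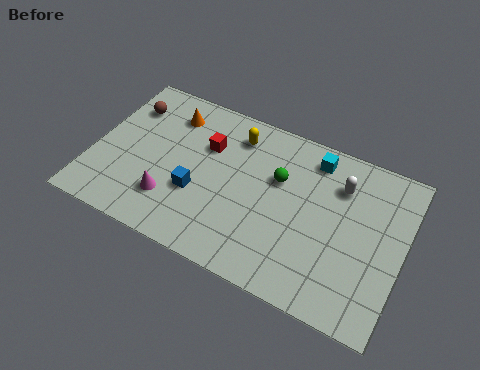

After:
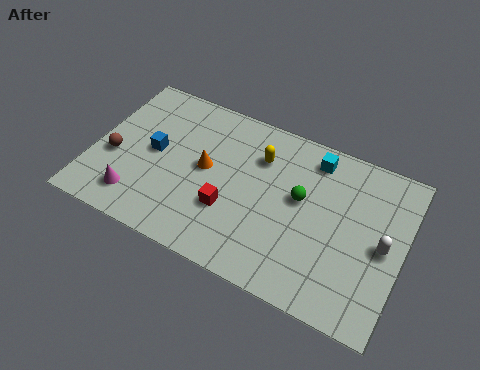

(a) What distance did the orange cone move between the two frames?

2.7

From (2.9, 6.1) to (4.7, 4.1), the orange cone covered √(1.8² + 2.0²) ≈ 2.7 units.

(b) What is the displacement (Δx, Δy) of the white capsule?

(2.0, -2.0)

The white capsule started near (10.2, 5.7) and ended near (12.2, 3.7).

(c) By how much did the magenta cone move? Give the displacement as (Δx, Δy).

(-1.4, -0.5)

From the two frames, the magenta cone sits at roughly (3.5, 2.0) before and (2.1, 1.5) after.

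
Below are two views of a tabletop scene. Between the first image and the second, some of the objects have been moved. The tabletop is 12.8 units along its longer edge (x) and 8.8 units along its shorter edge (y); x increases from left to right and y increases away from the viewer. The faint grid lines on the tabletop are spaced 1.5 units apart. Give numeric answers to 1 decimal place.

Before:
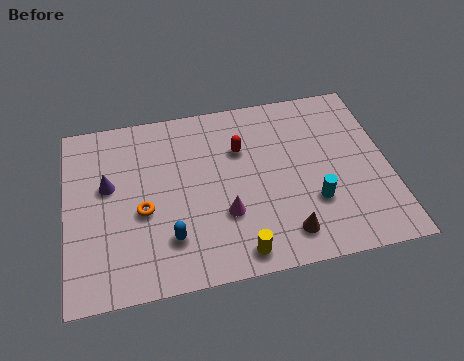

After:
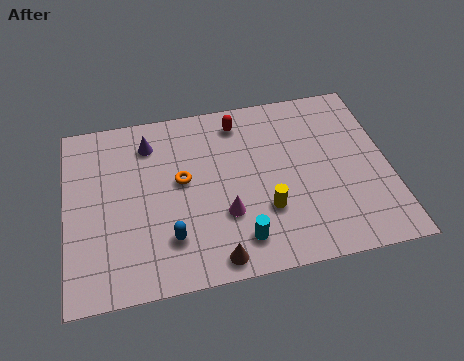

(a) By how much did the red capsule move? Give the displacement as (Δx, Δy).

(0.0, 1.4)

From the two frames, the red capsule sits at roughly (7.0, 6.0) before and (7.0, 7.4) after.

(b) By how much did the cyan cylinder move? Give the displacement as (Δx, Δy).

(-3.0, -1.2)

The cyan cylinder started near (9.7, 2.8) and ended near (6.7, 1.6).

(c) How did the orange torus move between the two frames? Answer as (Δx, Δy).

(1.6, 1.2)

The orange torus was at about (3.0, 3.7) and moved to about (4.6, 4.9).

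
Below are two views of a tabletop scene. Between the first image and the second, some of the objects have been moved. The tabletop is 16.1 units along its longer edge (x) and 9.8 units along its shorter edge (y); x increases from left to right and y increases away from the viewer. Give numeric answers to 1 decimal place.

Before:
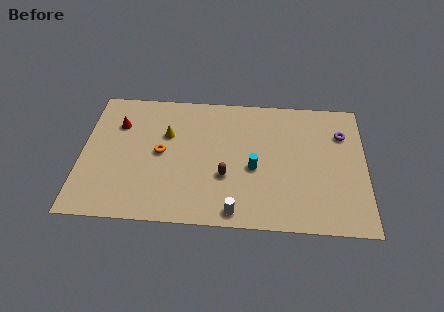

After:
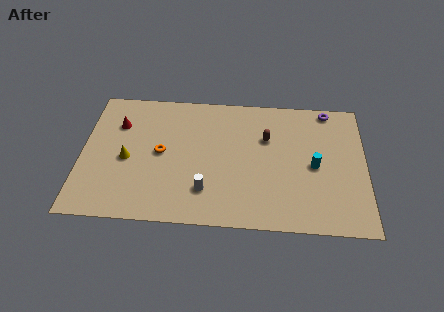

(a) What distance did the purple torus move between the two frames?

2.0

The purple torus moved from about (14.8, 7.1) to (14.0, 8.9), a distance of √(0.8² + 1.8²) ≈ 2.0.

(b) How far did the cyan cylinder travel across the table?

3.4

The cyan cylinder moved from about (9.8, 4.2) to (13.2, 4.6), a distance of √(3.4² + 0.4²) ≈ 3.4.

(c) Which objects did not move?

the red cone and the orange torus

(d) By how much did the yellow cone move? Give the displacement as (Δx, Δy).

(-2.2, -2.0)

From the two frames, the yellow cone sits at roughly (4.8, 6.4) before and (2.6, 4.4) after.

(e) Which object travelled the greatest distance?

the brown capsule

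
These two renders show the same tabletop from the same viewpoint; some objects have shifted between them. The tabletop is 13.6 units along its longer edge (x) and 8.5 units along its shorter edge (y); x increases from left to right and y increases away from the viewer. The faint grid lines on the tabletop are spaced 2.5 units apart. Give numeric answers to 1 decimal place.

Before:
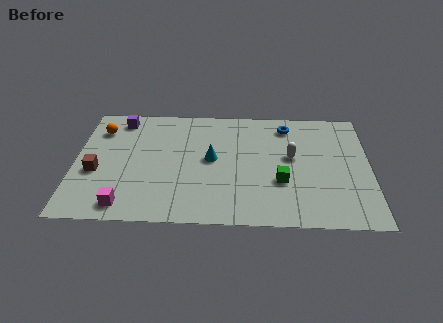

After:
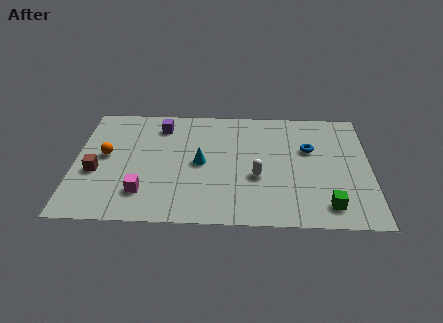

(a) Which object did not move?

the brown cube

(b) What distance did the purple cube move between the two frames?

1.9

The purple cube was near (2.0, 7.3) before and (3.9, 6.9) after, so it travelled √(1.9² + 0.4²) ≈ 1.9 units.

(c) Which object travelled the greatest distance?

the green cube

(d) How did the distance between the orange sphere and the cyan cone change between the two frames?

-1.2

They were about 5.6 units apart before and 4.4 after — 1.2 units closer together.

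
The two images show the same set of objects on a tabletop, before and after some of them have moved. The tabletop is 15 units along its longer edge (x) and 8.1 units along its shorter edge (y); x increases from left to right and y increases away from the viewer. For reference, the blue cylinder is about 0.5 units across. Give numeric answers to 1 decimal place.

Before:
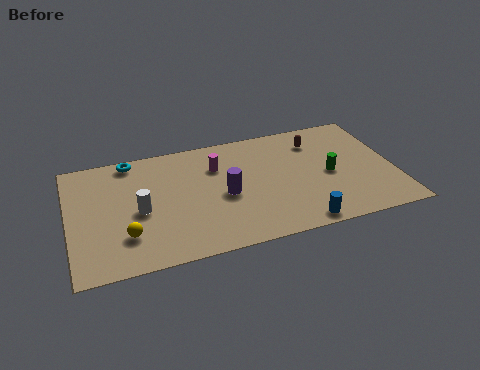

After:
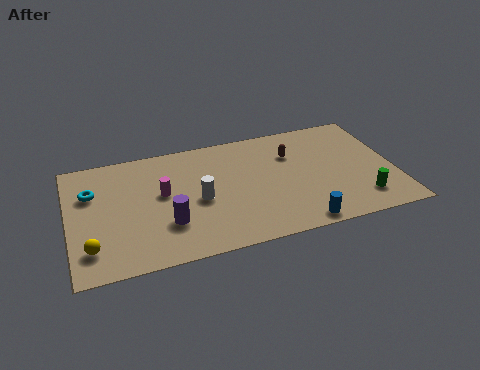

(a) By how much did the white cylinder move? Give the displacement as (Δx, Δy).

(2.7, 0.0)

From the two frames, the white cylinder sits at roughly (3.2, 3.7) before and (5.9, 3.7) after.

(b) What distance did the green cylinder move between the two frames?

2.5

The green cylinder was near (12.0, 3.8) before and (13.3, 1.7) after, so it travelled √(1.3² + 2.1²) ≈ 2.5 units.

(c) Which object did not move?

the blue cylinder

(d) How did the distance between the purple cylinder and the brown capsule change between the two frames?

+1.6

They were about 5.2 units apart before and 6.8 after — 1.6 units further apart.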